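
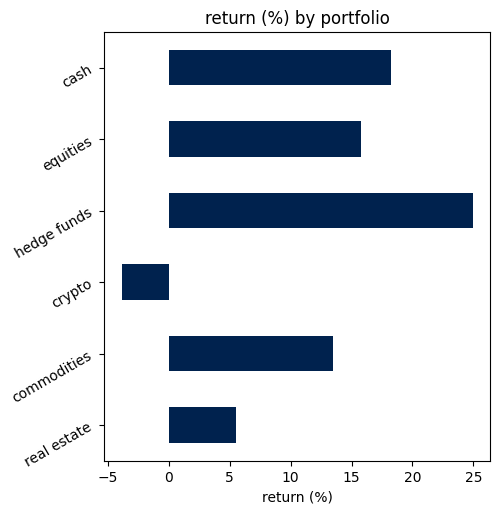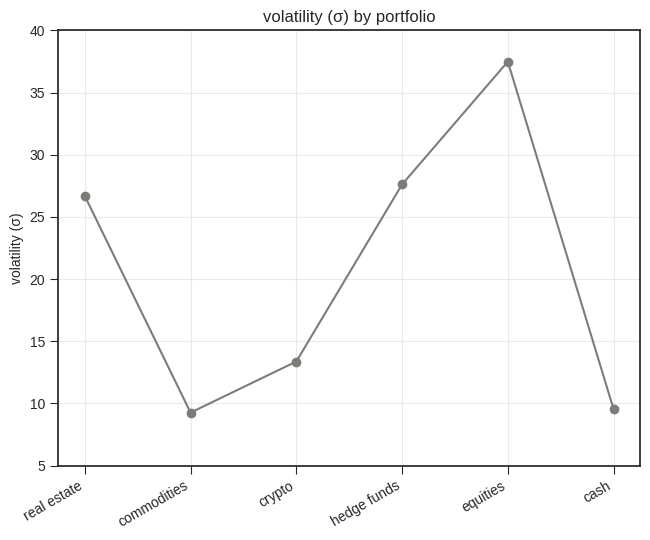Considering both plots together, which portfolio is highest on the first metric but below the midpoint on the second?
Chart 2 median volatility (σ) ≈ 20; below-median portfolios: commodities, crypto, cash. Among those, cash has the highest return (%) (≈ 20).

cash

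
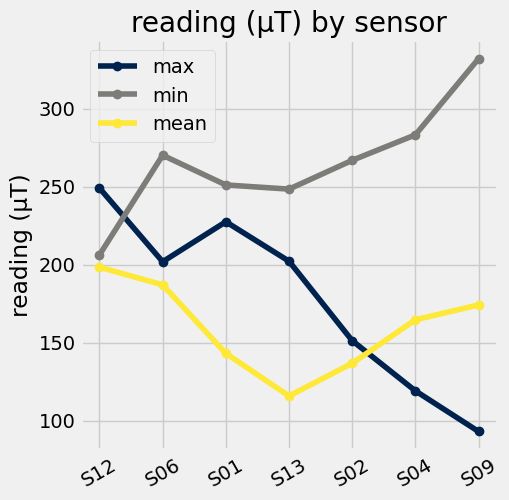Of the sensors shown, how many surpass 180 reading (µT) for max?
4

Above 180: S12, S06, S01, S13.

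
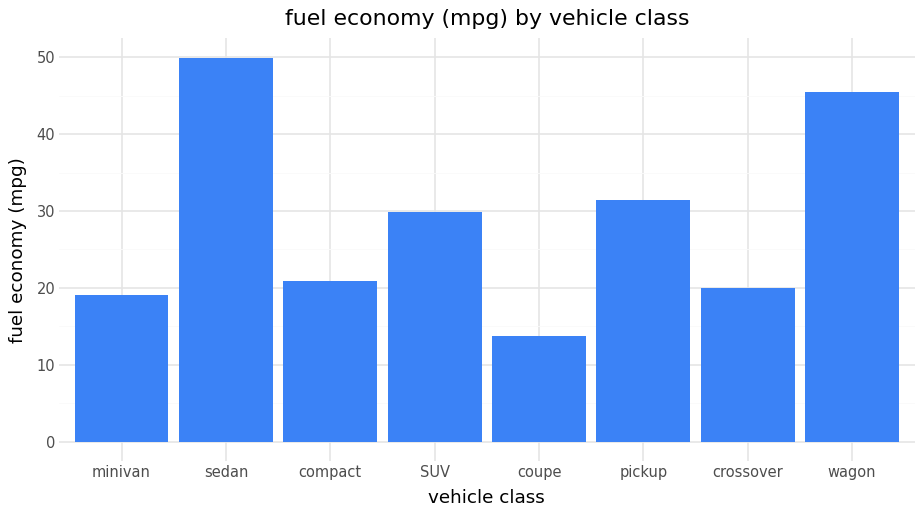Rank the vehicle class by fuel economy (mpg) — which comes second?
Top 3: sedan ≈ 50, wagon ≈ 45, pickup ≈ 30.

wagon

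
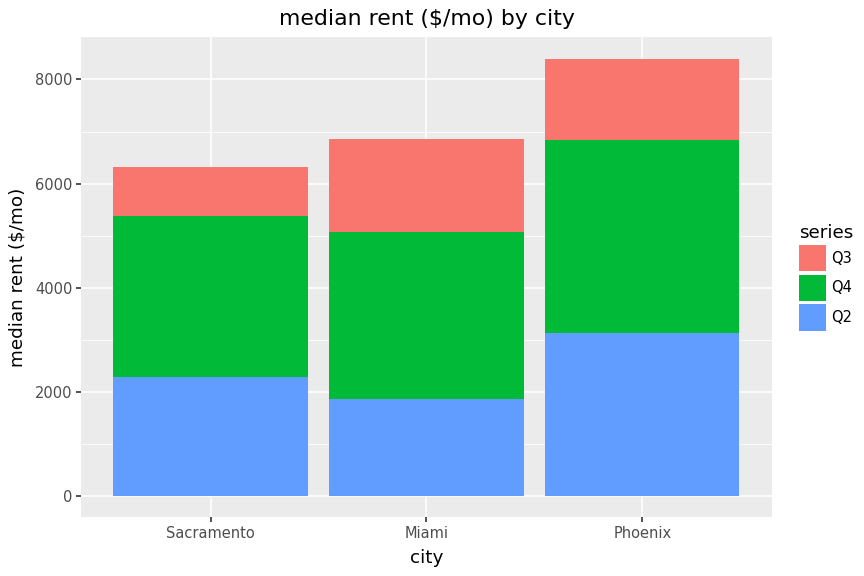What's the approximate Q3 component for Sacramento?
Q3 top ≈ 6000, bottom ≈ 5000; segment ≈ 1000.

≈ 1000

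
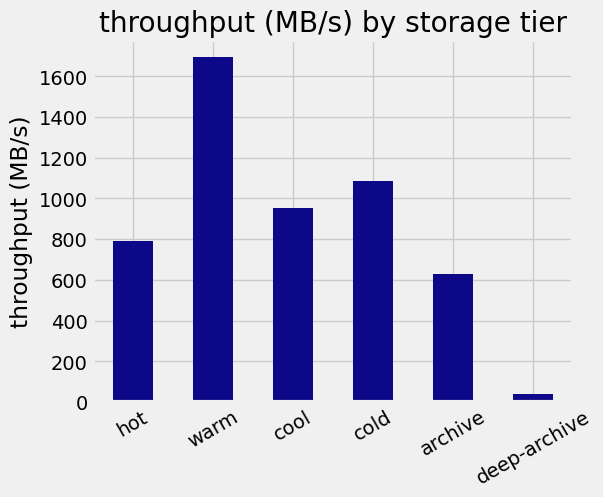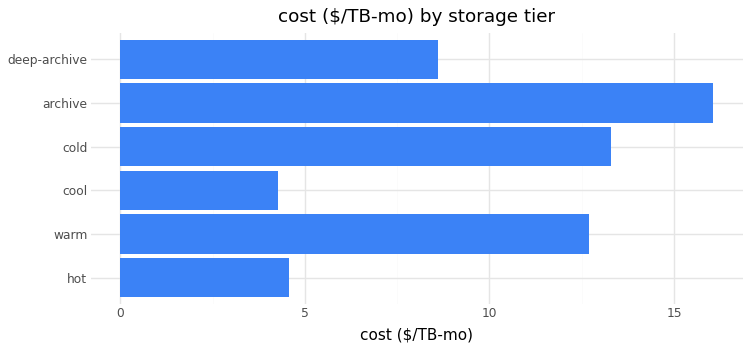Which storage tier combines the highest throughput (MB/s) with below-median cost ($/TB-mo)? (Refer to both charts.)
cool

Chart 2 median cost ($/TB-mo) ≈ 10; below-median storage tiers: hot, cool, deep-archive. Among those, cool has the highest throughput (MB/s) (≈ 1000).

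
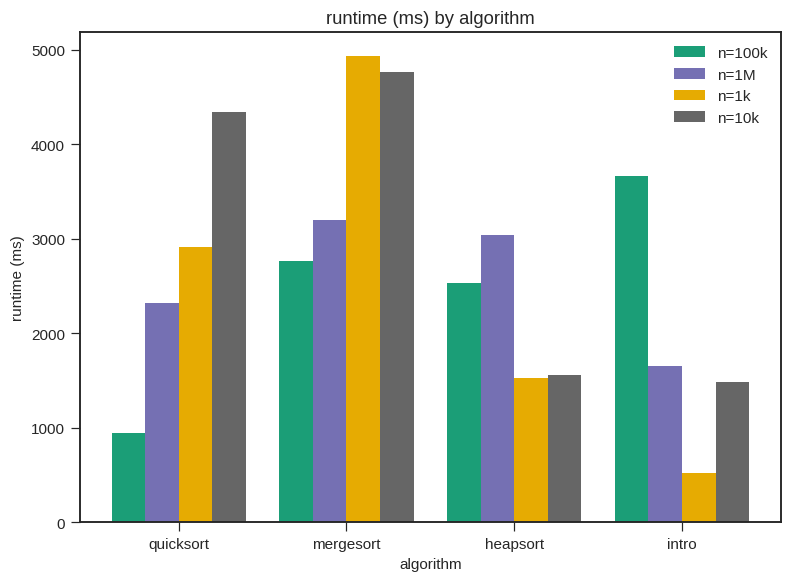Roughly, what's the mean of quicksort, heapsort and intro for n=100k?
(1000 + 2500 + 3500) / 3 ≈ 2333.

≈ 2333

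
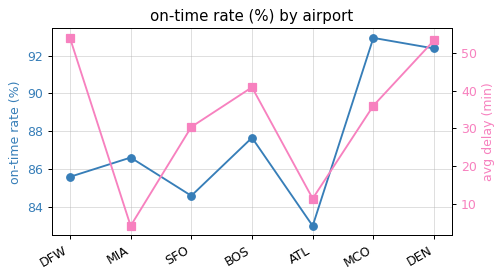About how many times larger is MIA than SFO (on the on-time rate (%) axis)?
≈ 1.02×

MIA ≈ 87, SFO ≈ 85; 87/85 ≈ 1.02.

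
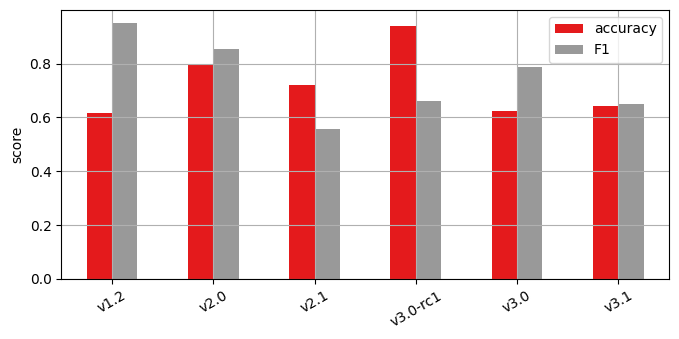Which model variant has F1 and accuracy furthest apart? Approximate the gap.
v1.2, ≈ 0.4

v1.2: F1 ≈ 1.0, accuracy ≈ 0.6 → gap ≈ 0.4. Next-largest (v3.0-rc1) is only ≈ 0.2.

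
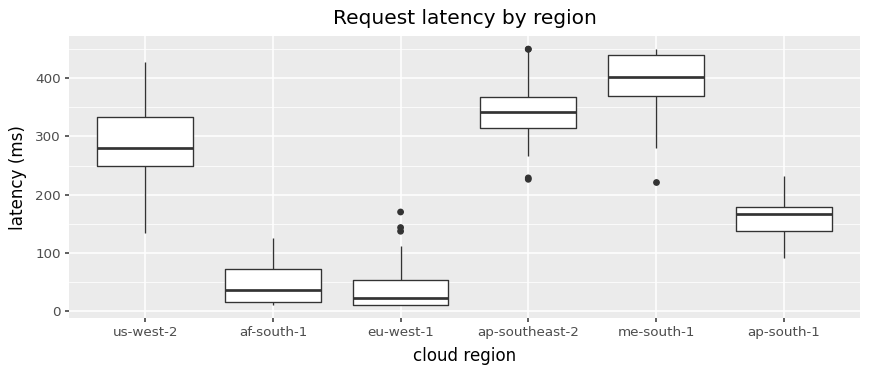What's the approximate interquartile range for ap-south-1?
≈ 50

Q3 ≈ 200, Q1 ≈ 150; IQR ≈ 50.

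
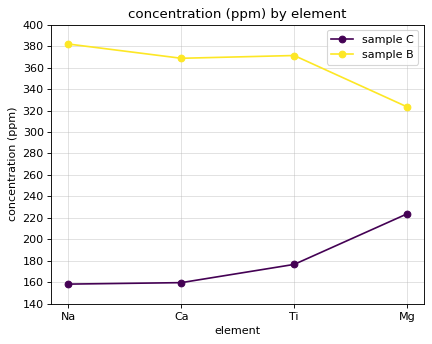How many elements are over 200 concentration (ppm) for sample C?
1

Above 200: Mg.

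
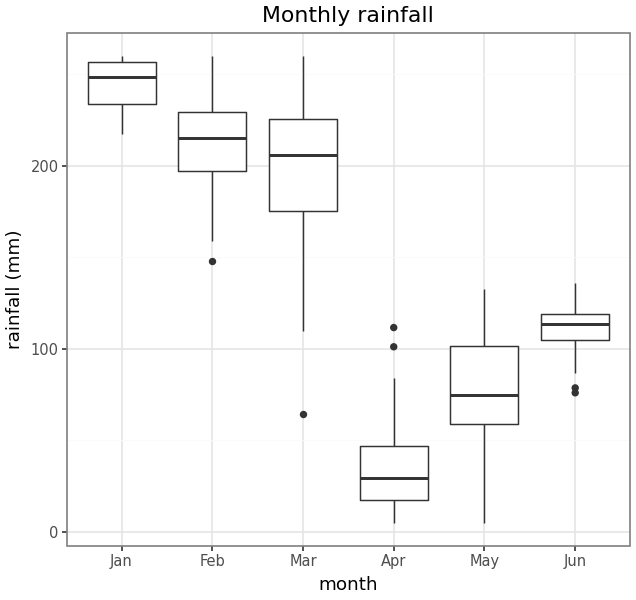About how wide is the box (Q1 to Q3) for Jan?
Q3 ≈ 260, Q1 ≈ 240; IQR ≈ 20.

≈ 20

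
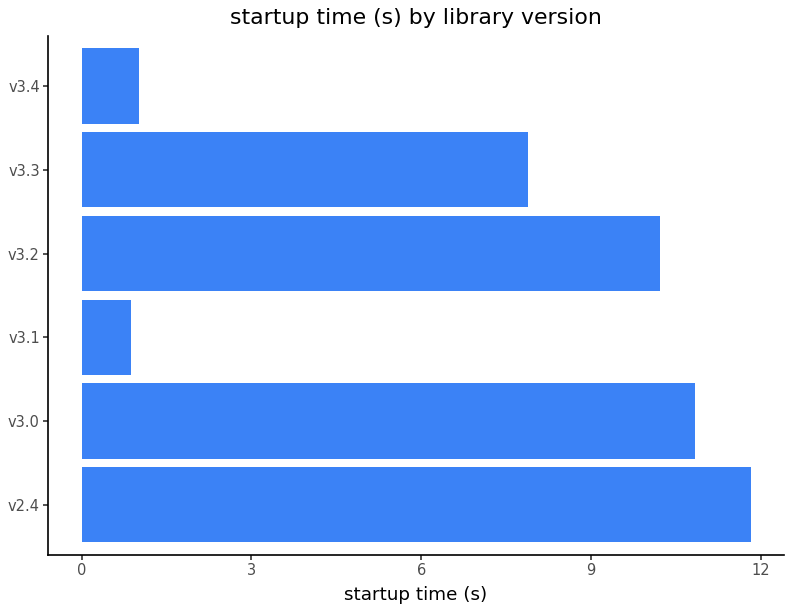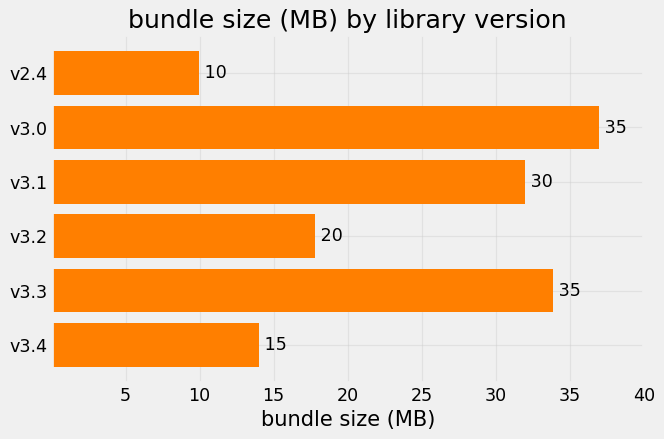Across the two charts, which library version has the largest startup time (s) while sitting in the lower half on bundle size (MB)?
v2.4

Chart 2 median bundle size (MB) ≈ 25; below-median library versions: v2.4, v3.2, v3.4. Among those, v2.4 has the highest startup time (s) (≈ 12).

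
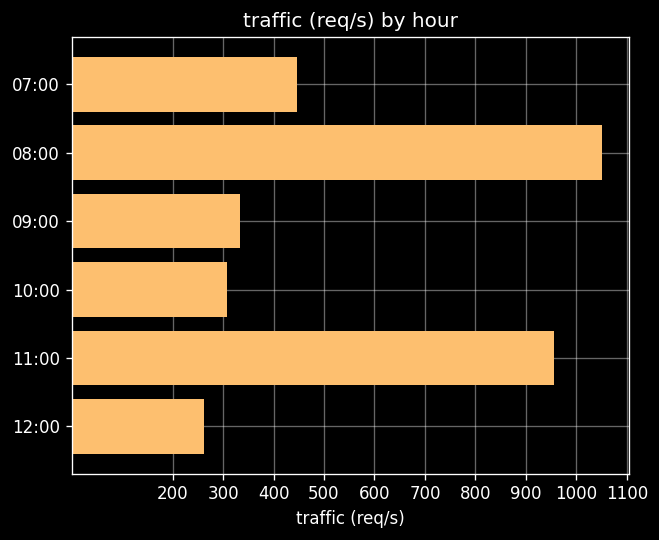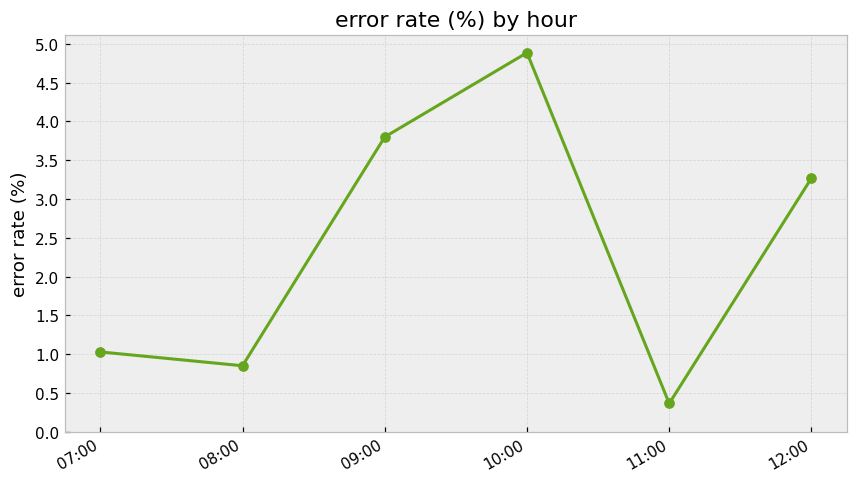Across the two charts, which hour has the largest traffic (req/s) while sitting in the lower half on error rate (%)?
Chart 2 median error rate (%) ≈ 2; below-median hours: 07:00, 08:00, 11:00. Among those, 08:00 has the highest traffic (req/s) (≈ 1100).

08:00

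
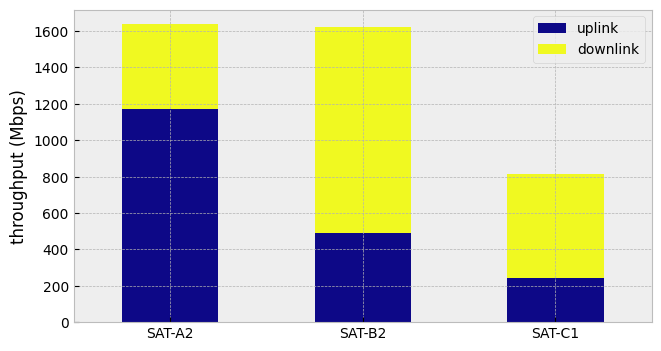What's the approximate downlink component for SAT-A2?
≈ 400

downlink top ≈ 1600, bottom ≈ 1200; segment ≈ 400.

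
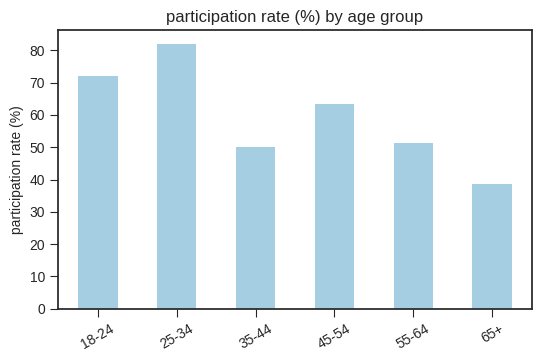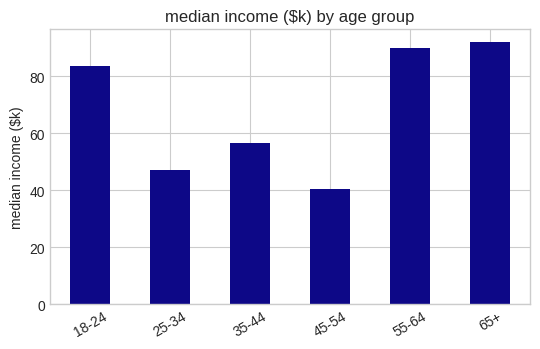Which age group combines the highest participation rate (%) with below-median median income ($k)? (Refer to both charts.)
Chart 2 median median income ($k) ≈ 70; below-median age groups: 25-34, 35-44, 45-54. Among those, 25-34 has the highest participation rate (%) (≈ 80).

25-34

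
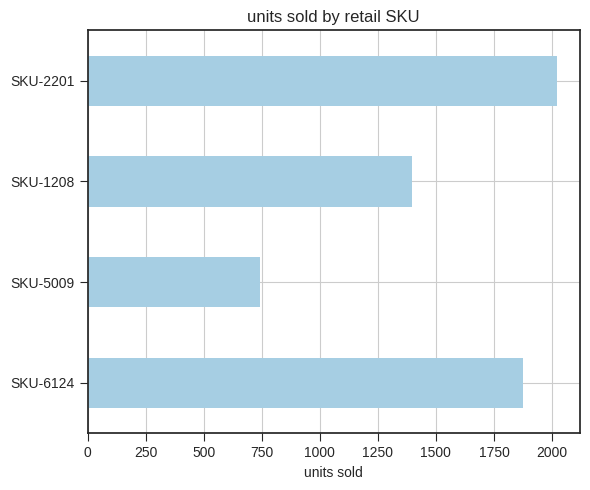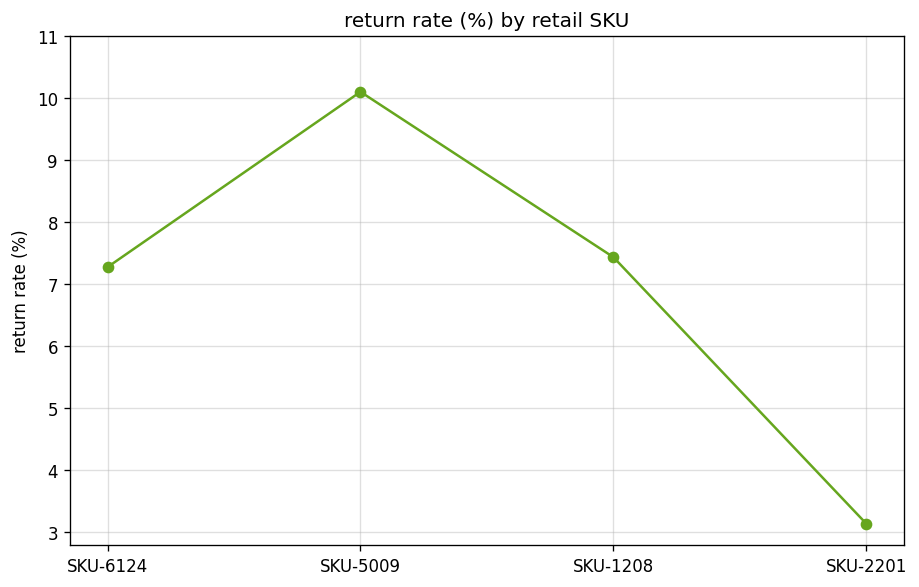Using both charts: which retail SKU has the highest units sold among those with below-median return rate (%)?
Chart 2 median return rate (%) ≈ 7; below-median retail SKUs: SKU-6124, SKU-2201. Among those, SKU-2201 has the highest units sold (≈ 2000).

SKU-2201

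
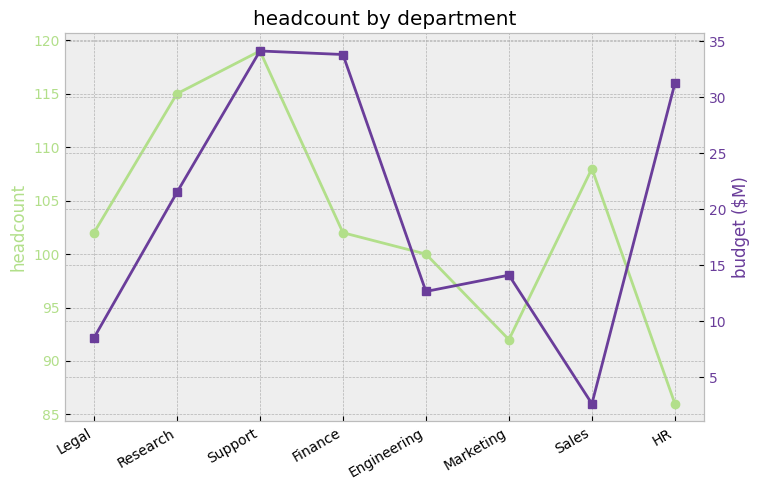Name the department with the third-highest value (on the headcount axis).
Top 4 (on the headcount axis): Support ≈ 120, Research ≈ 115, Sales ≈ 110, Finance ≈ 100.

Sales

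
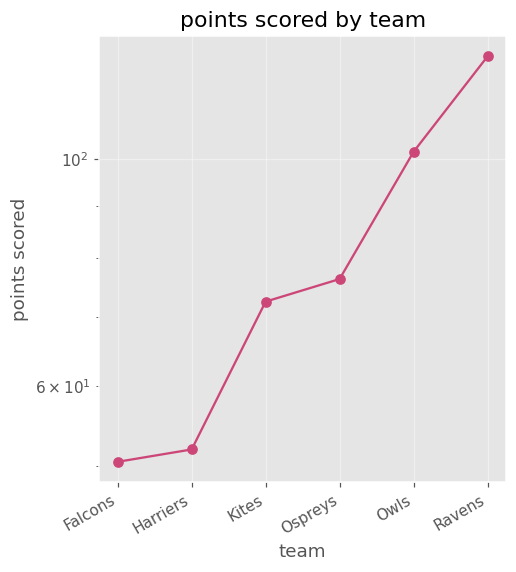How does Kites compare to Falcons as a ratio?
Kites ≈ 70, Falcons ≈ 50; 70/50 ≈ 1.4.

≈ 1.4×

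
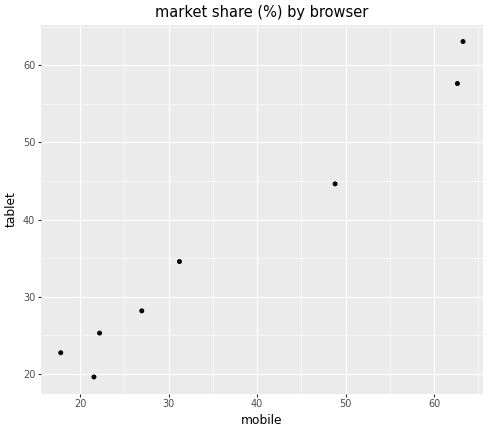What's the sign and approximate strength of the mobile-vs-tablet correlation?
Points are positively correlated; strong (|r| ≈ 1.0).

positive, strong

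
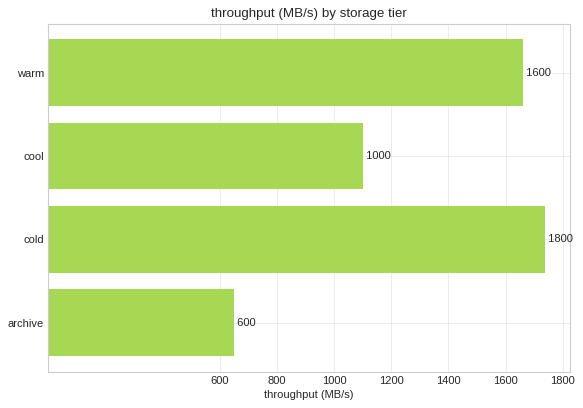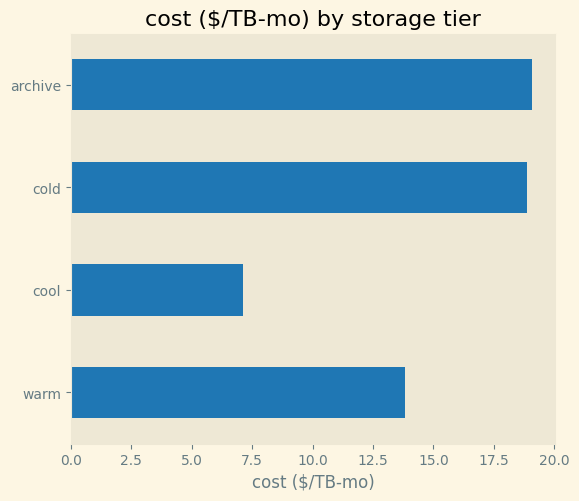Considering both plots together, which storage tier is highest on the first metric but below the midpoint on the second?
warm

Chart 2 median cost ($/TB-mo) ≈ 16; below-median storage tiers: warm, cool. Among those, warm has the highest throughput (MB/s) (≈ 1600).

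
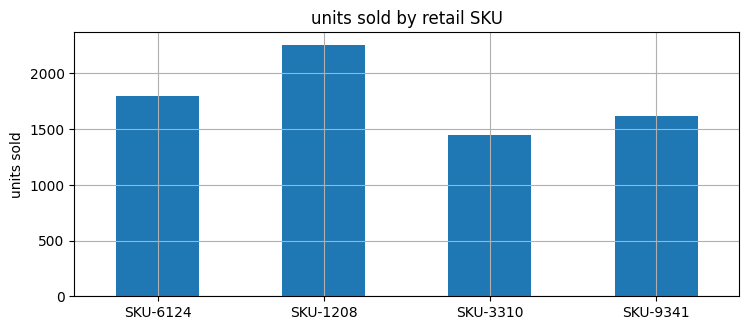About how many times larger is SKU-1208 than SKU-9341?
SKU-1208 ≈ 2200, SKU-9341 ≈ 1600; 2200/1600 ≈ 1.38.

≈ 1.38×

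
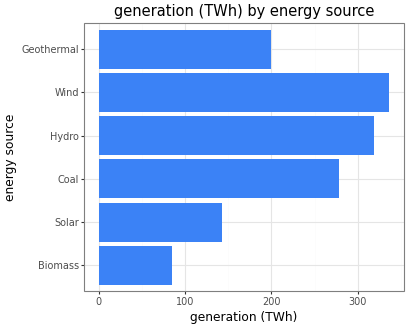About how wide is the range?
≈ 250

Max Wind ≈ 350, min Biomass ≈ 100; range ≈ 250.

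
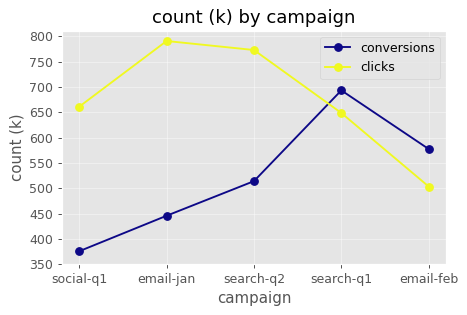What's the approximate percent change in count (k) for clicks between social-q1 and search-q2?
social-q1 ≈ 650, search-q2 ≈ 750; (750 − 650) / 650 ≈ +15.4%.

≈ +15.4%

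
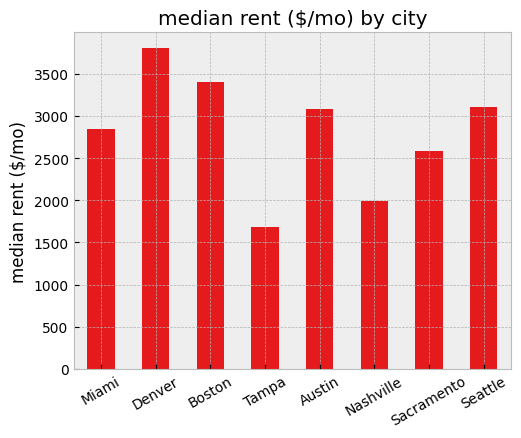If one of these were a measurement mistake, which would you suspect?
Tampa ≈ 1500; the rest sit between ≈ 2000 and ≈ 4000.

Tampa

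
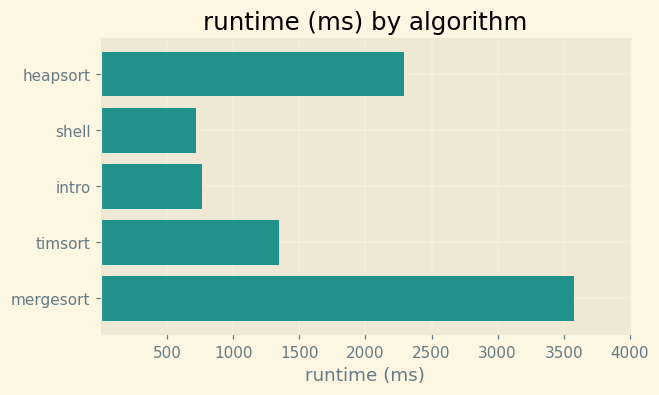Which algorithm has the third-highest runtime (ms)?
timsort

Top 4: mergesort ≈ 3500, heapsort ≈ 2500, timsort ≈ 1500, intro ≈ 1000.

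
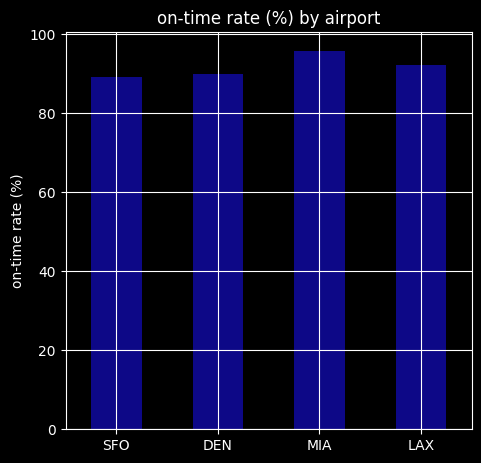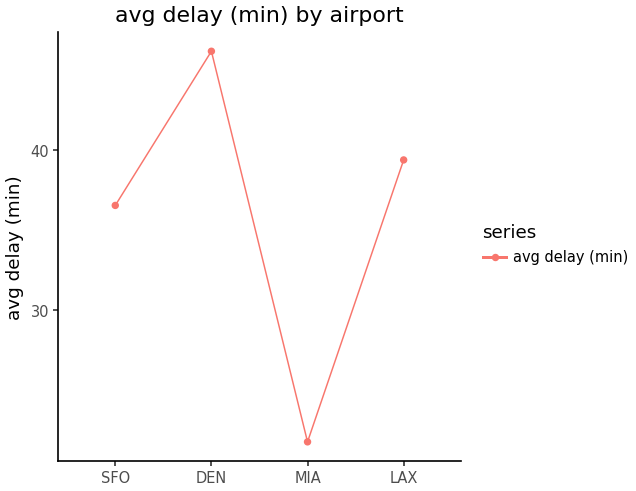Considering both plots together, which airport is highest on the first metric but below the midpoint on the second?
Chart 2 median avg delay (min) ≈ 40; below-median airports: SFO, MIA. Among those, MIA has the highest on-time rate (%) (≈ 100).

MIA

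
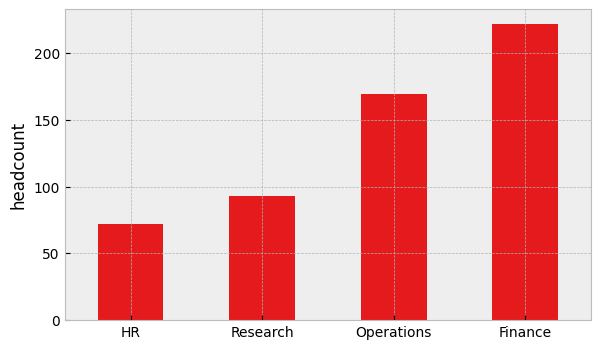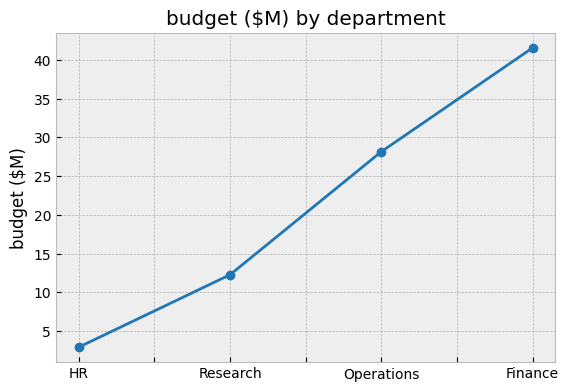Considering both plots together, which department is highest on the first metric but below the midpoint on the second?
Chart 2 median budget ($M) ≈ 20; below-median departments: HR, Research. Among those, Research has the highest headcount (≈ 100).

Research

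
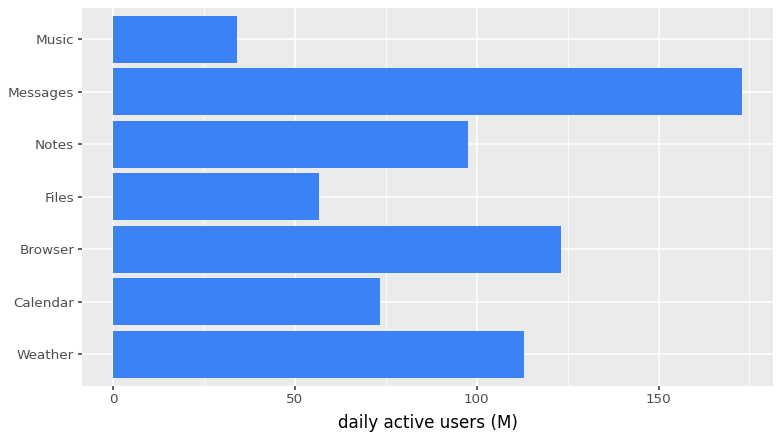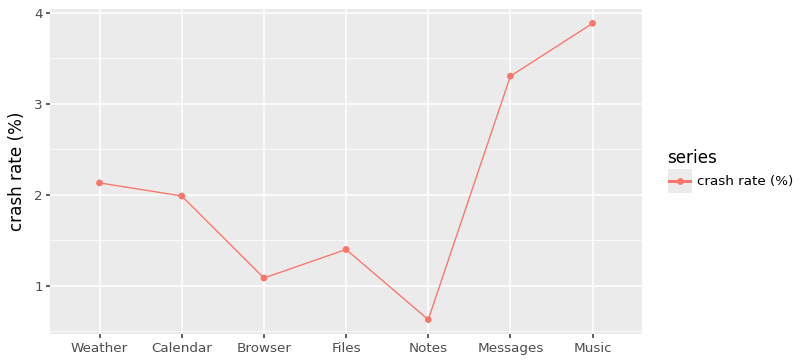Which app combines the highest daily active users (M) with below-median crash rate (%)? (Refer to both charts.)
Chart 2 median crash rate (%) ≈ 2; below-median apps: Browser, Files, Notes. Among those, Browser has the highest daily active users (M) (≈ 120).

Browser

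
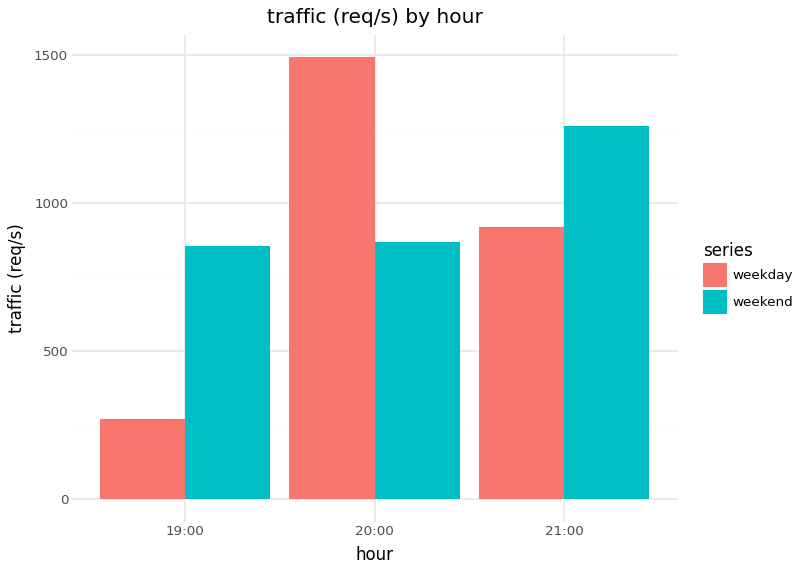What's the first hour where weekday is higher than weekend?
19:00: weekday ≈ 200 vs weekend ≈ 800 (not yet); 20:00: weekday ≈ 1400 vs weekend ≈ 800 (first crossover).

20:00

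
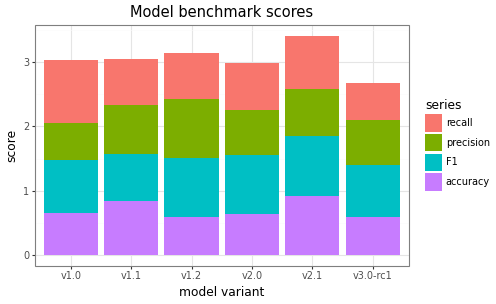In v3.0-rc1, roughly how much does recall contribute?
recall top ≈ 2.5, bottom ≈ 2.0; segment ≈ 0.5.

≈ 0.5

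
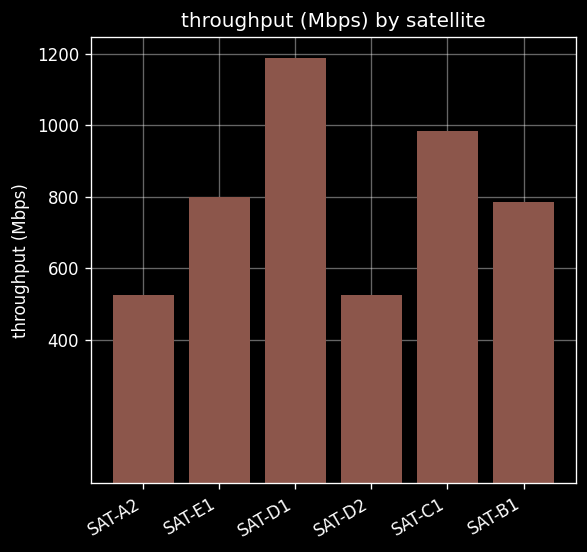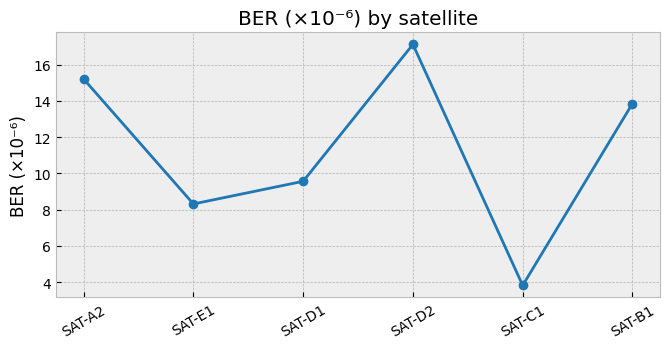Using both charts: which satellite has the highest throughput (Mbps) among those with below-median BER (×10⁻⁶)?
Chart 2 median BER (×10⁻⁶) ≈ 12; below-median satellites: SAT-E1, SAT-D1, SAT-C1. Among those, SAT-D1 has the highest throughput (Mbps) (≈ 1200).

SAT-D1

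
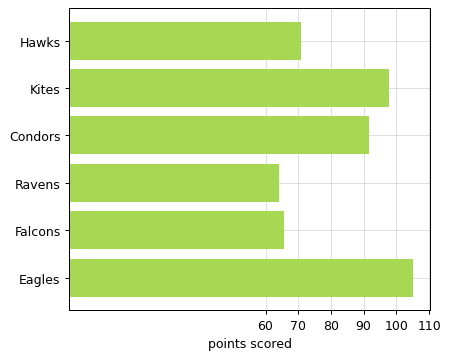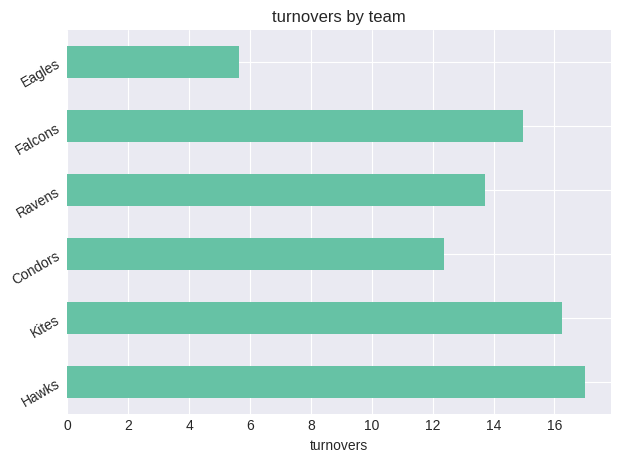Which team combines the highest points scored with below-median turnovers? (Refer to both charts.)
Chart 2 median turnovers ≈ 14; below-median teams: Condors, Ravens, Eagles. Among those, Eagles has the highest points scored (≈ 100).

Eagles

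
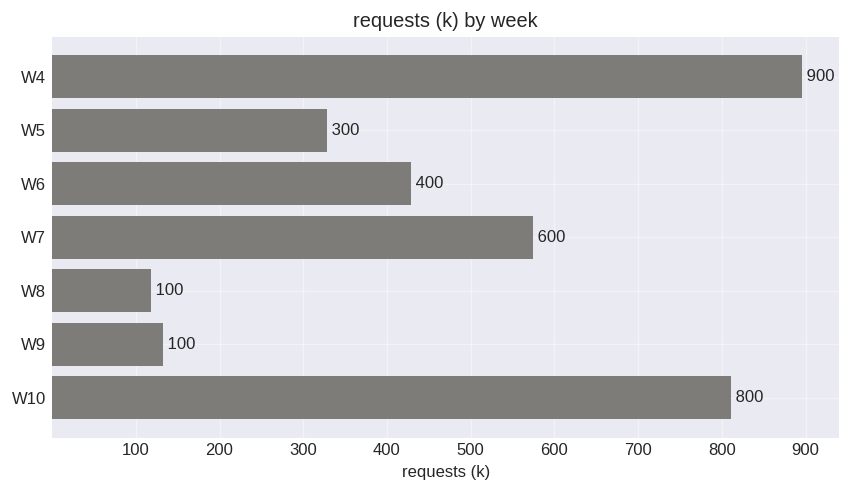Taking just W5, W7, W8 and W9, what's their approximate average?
(300 + 600 + 100 + 100) / 4 ≈ 275.

≈ 275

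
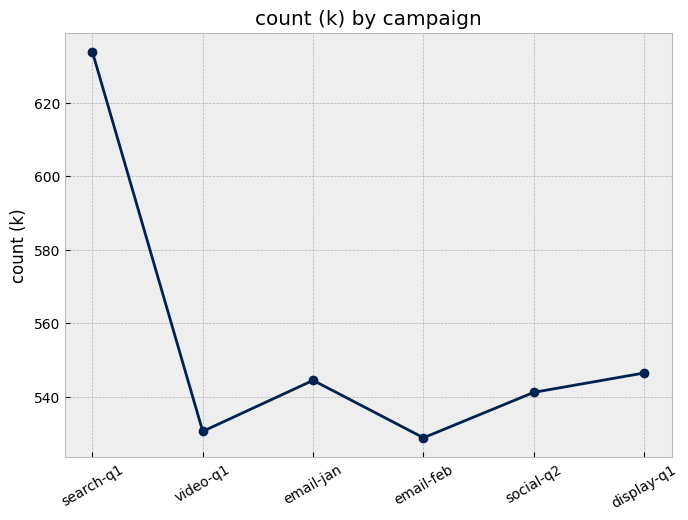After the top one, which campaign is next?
display-q1

Top 3: search-q1 ≈ 630, display-q1 ≈ 550, email-jan ≈ 540.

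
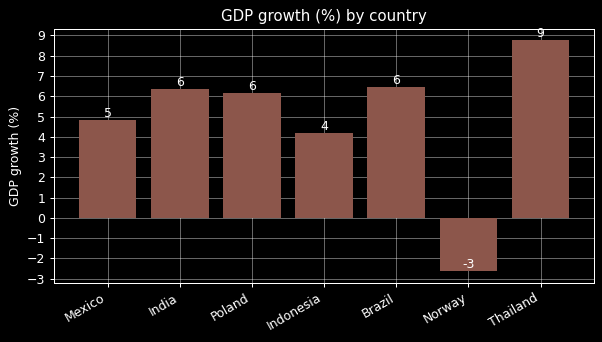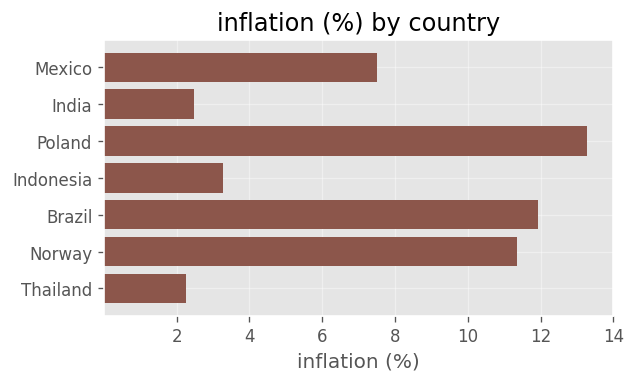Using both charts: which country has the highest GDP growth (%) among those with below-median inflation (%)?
Chart 2 median inflation (%) ≈ 8; below-median countries: India, Indonesia, Thailand. Among those, Thailand has the highest GDP growth (%) (≈ 9).

Thailand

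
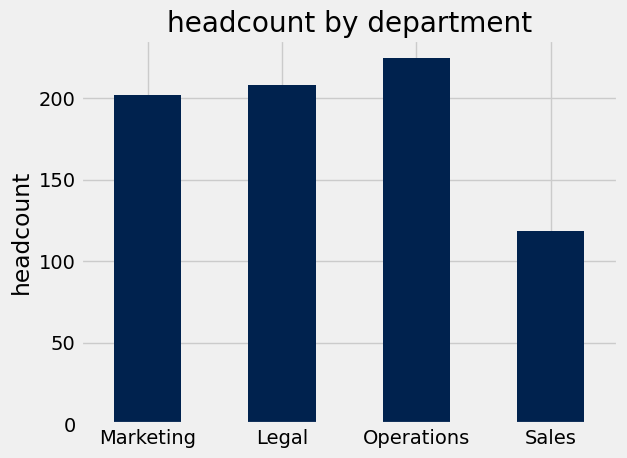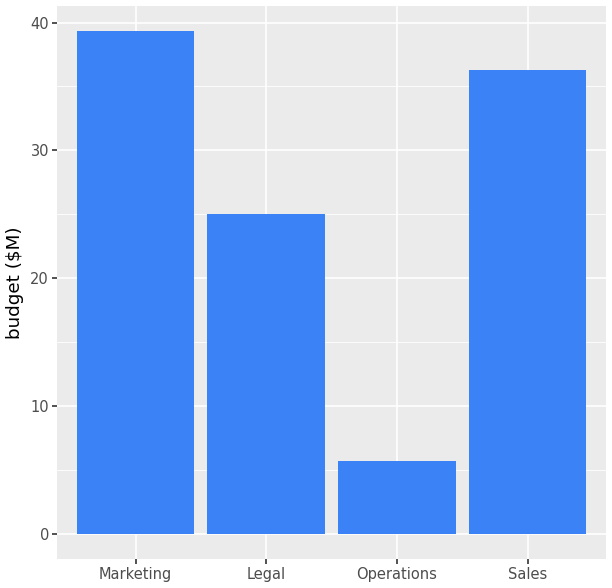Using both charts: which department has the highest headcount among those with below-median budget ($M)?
Operations

Chart 2 median budget ($M) ≈ 30; below-median departments: Legal, Operations. Among those, Operations has the highest headcount (≈ 225).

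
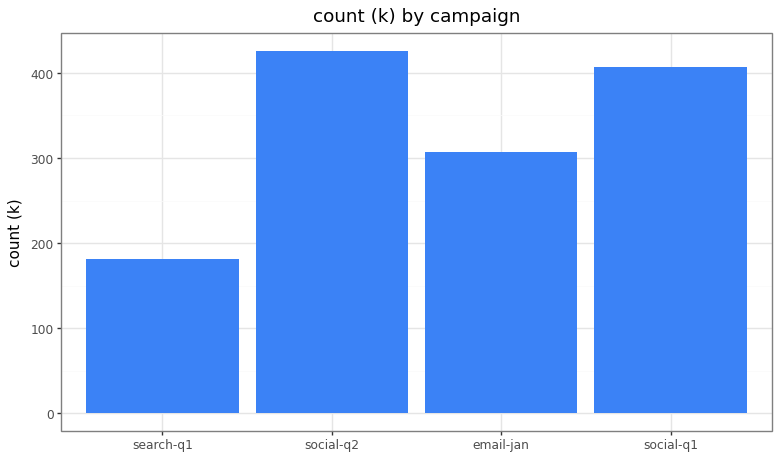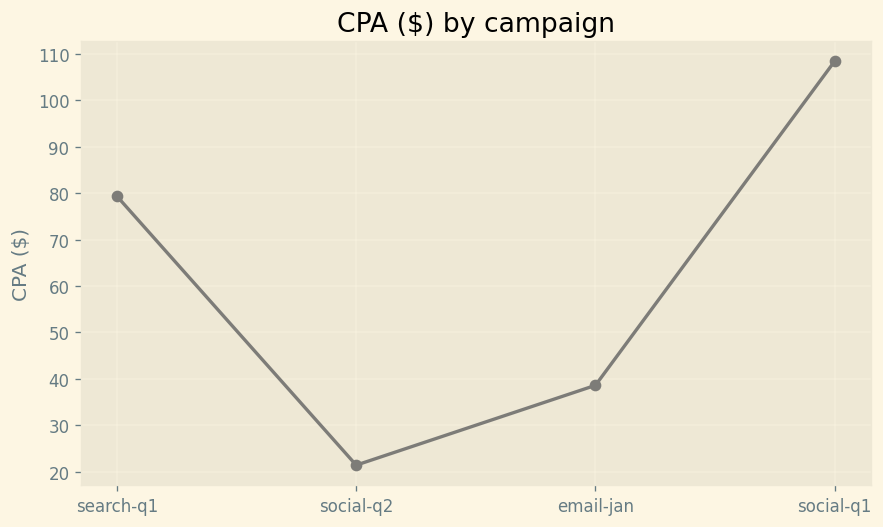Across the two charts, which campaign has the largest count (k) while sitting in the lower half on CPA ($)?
social-q2

Chart 2 median CPA ($) ≈ 60; below-median campaigns: social-q2, email-jan. Among those, social-q2 has the highest count (k) (≈ 450).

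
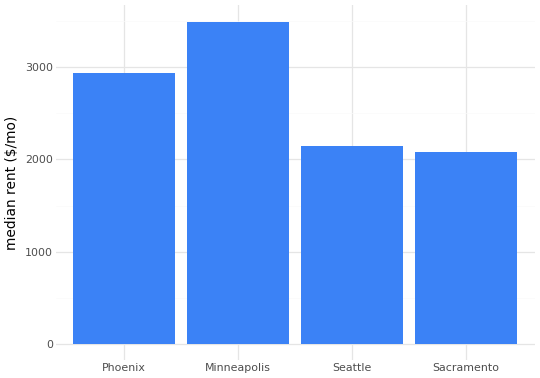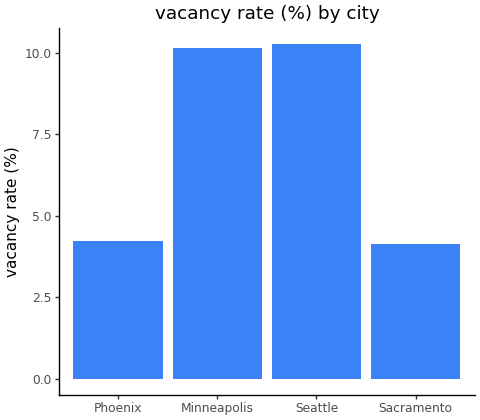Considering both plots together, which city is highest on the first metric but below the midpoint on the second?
Chart 2 median vacancy rate (%) ≈ 7; below-median cities: Phoenix, Sacramento. Among those, Phoenix has the highest median rent ($/mo) (≈ 3000).

Phoenix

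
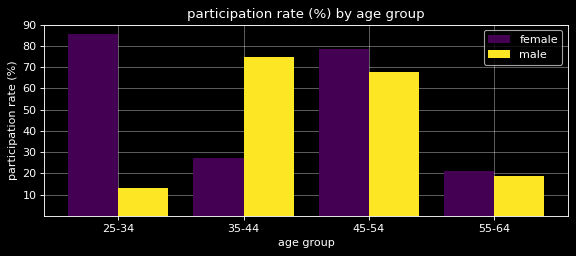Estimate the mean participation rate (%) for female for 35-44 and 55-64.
≈ 25

(30 + 20) / 2 ≈ 25.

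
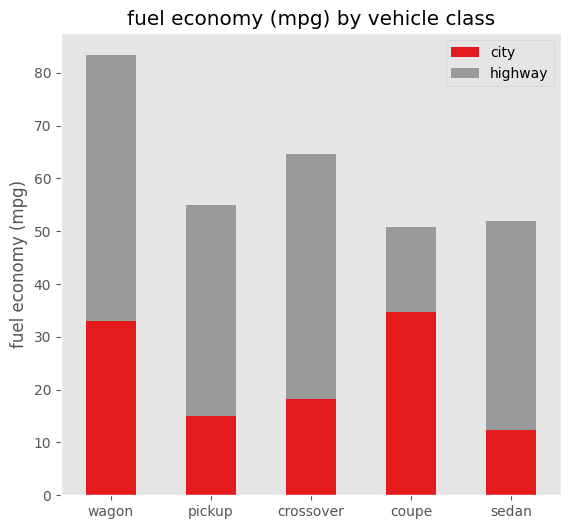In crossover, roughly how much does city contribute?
≈ 20

city top ≈ 20, bottom ≈ 0; segment ≈ 20.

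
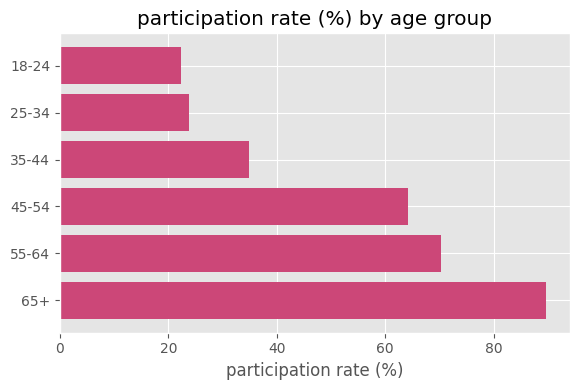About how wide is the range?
≈ 70

Max 65+ ≈ 90, min 18-24 ≈ 20; range ≈ 70.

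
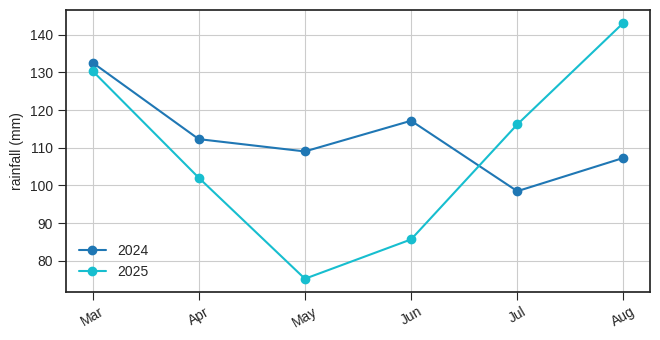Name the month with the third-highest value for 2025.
Top 4 for 2025: Aug ≈ 140, Mar ≈ 130, Jul ≈ 120, Apr ≈ 100.

Jul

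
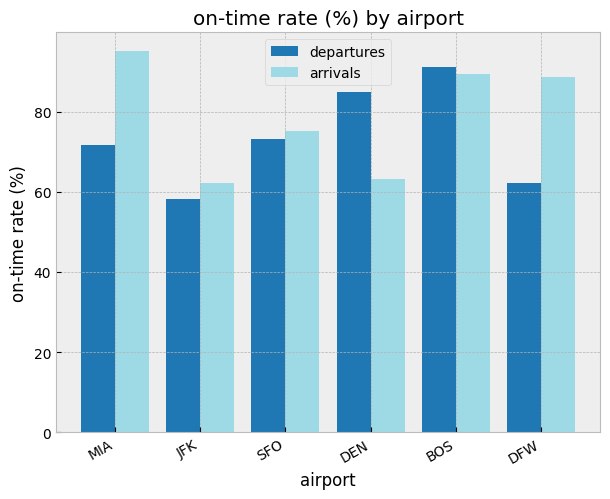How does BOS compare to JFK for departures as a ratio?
≈ 1.5×

BOS ≈ 90, JFK ≈ 60; 90/60 ≈ 1.5.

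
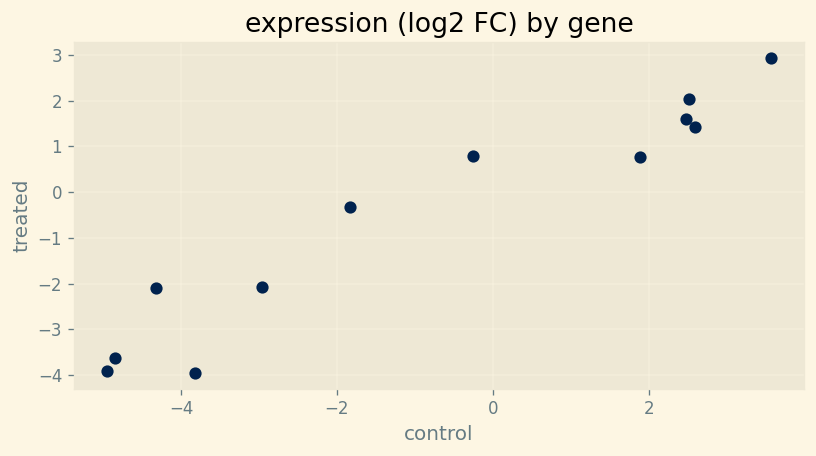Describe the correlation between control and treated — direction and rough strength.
Points are positively correlated; strong (|r| ≈ 1.0).

positive, strong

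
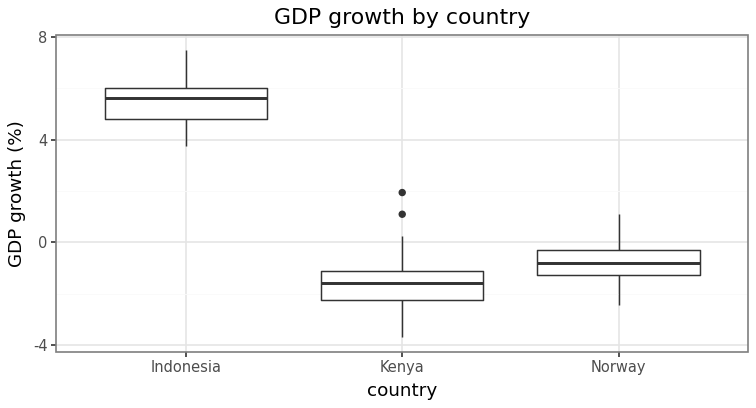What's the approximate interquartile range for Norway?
Q3 ≈ 0, Q1 ≈ -1; IQR ≈ 1.

≈ 1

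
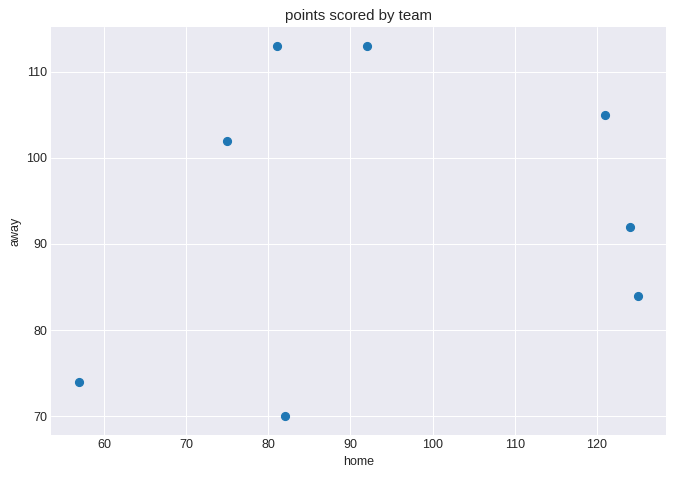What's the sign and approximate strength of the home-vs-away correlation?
Points are roughly uncorrelated; weak (|r| ≈ 0.2).

no clear correlation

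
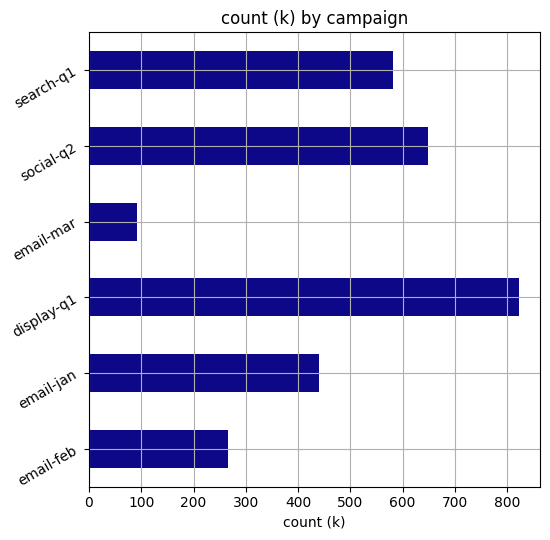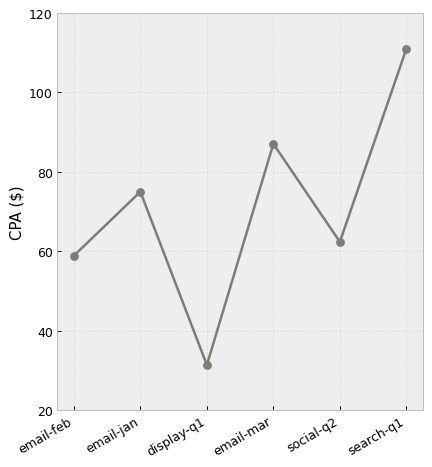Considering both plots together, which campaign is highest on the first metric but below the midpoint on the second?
display-q1

Chart 2 median CPA ($) ≈ 60; below-median campaigns: email-feb, display-q1, social-q2. Among those, display-q1 has the highest count (k) (≈ 800).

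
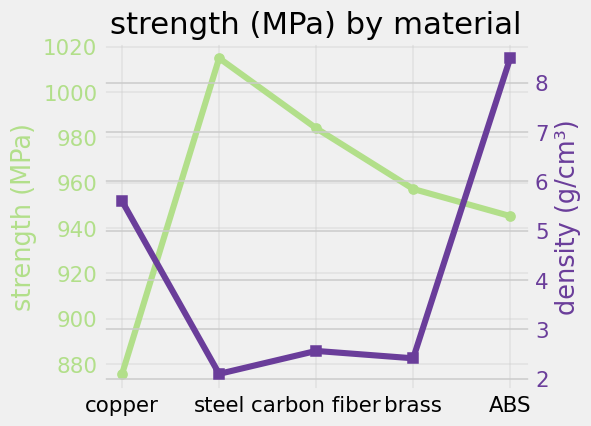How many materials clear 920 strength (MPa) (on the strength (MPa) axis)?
4

Above 920: steel, carbon fiber, brass, ABS.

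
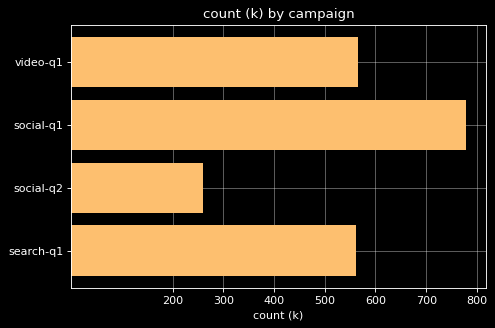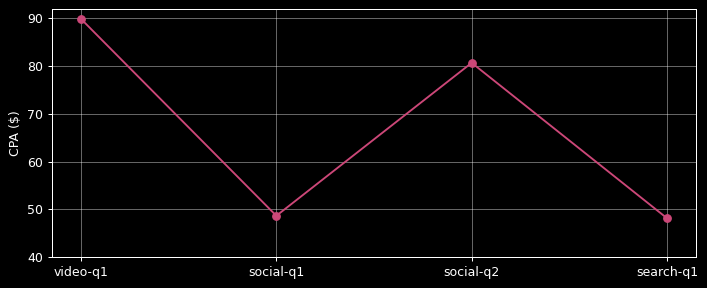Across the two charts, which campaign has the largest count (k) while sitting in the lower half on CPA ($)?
Chart 2 median CPA ($) ≈ 60; below-median campaigns: social-q1, search-q1. Among those, social-q1 has the highest count (k) (≈ 800).

social-q1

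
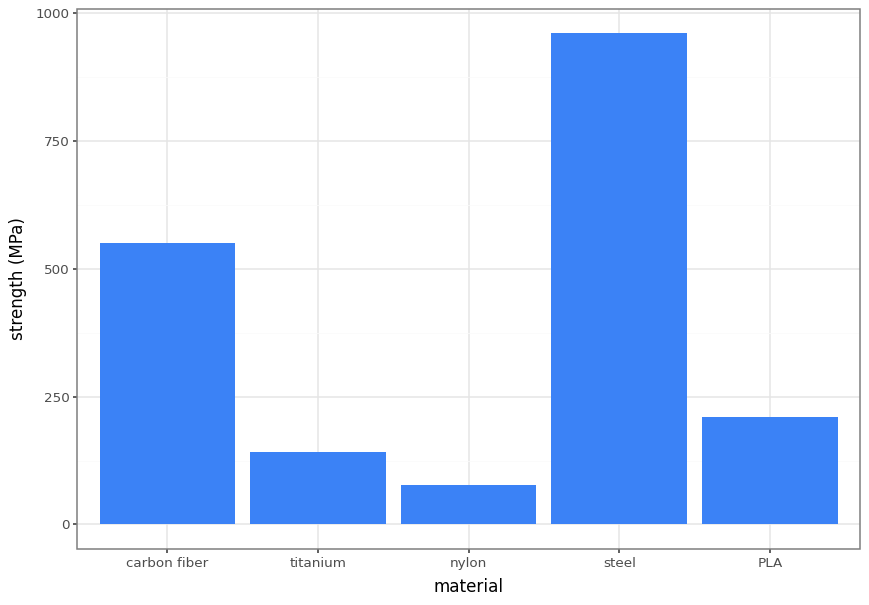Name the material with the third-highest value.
Top 4: steel ≈ 1000, carbon fiber ≈ 600, PLA ≈ 200, titanium ≈ 100.

PLA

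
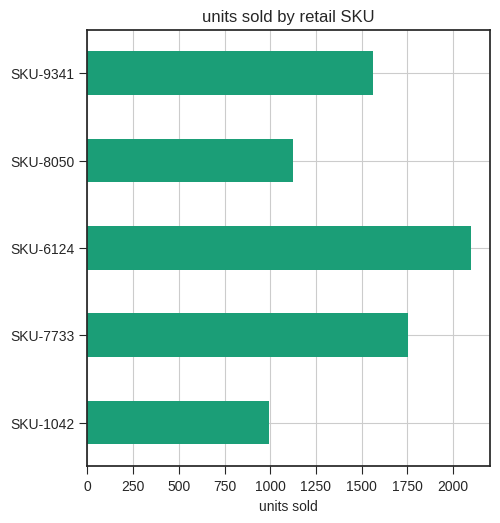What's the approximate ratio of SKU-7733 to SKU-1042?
≈ 1.8×

SKU-7733 ≈ 1800, SKU-1042 ≈ 1000; 1800/1000 ≈ 1.8.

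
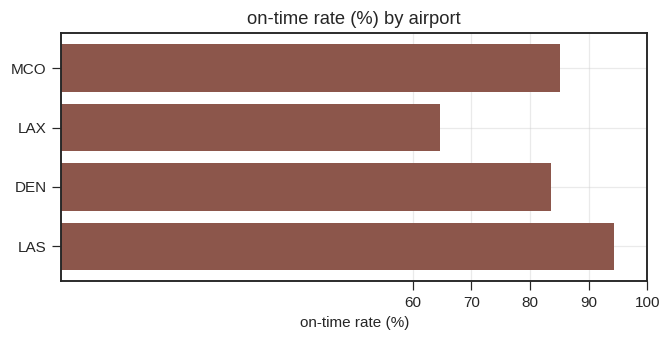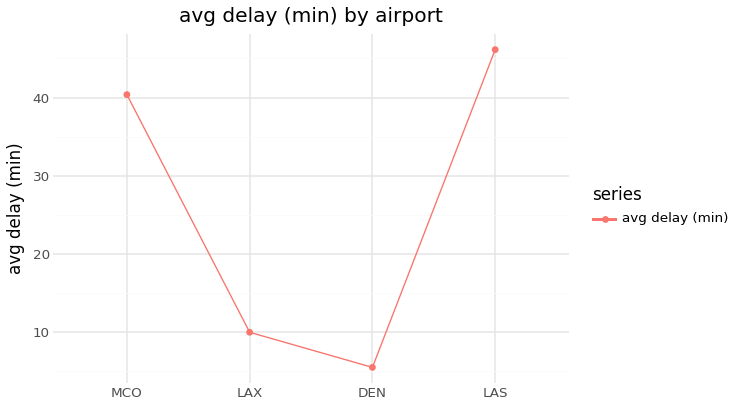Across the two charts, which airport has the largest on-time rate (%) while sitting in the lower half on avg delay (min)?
Chart 2 median avg delay (min) ≈ 25; below-median airports: LAX, DEN. Among those, DEN has the highest on-time rate (%) (≈ 80).

DEN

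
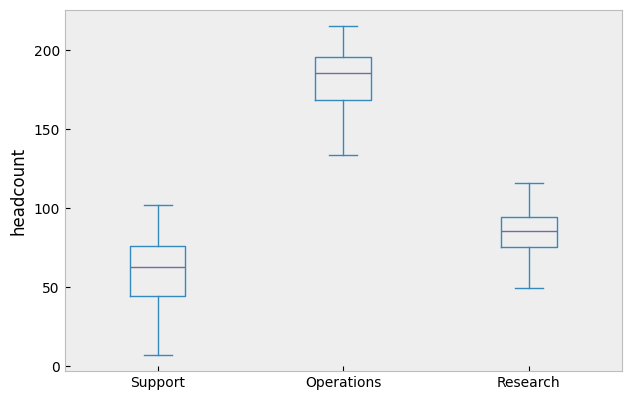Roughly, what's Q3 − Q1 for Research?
≈ 20

Q3 ≈ 100, Q1 ≈ 80; IQR ≈ 20.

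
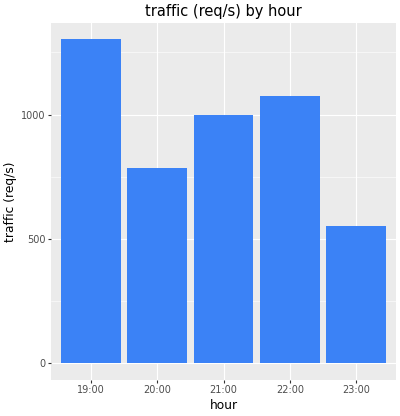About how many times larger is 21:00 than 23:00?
≈ 1.67×

21:00 ≈ 1000, 23:00 ≈ 600; 1000/600 ≈ 1.67.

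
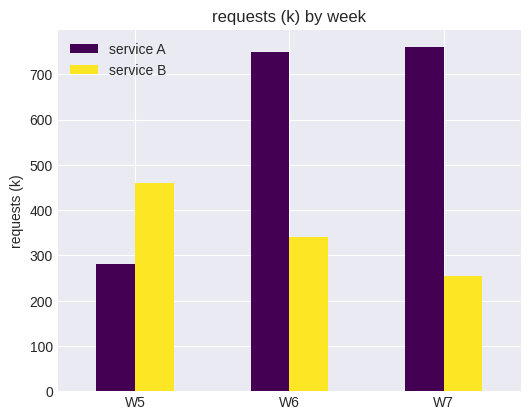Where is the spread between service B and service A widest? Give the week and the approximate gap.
W7: service B ≈ 300, service A ≈ 800 → gap ≈ 500. Next-largest (W6) is only ≈ 400.

W7, ≈ 500 k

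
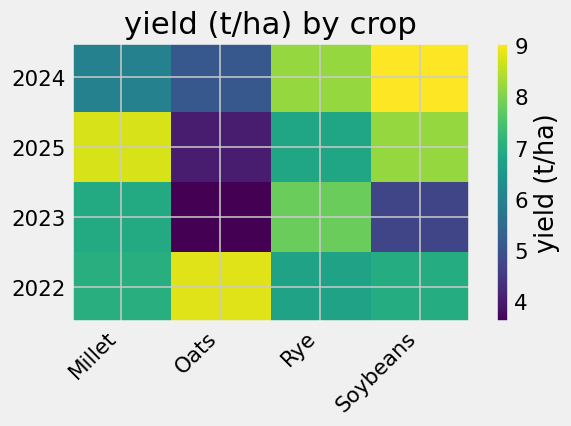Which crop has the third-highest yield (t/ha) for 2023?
Soybeans

Top 4 for 2023: Rye ≈ 8.0, Millet ≈ 7.0, Soybeans ≈ 4.5, Oats ≈ 3.5.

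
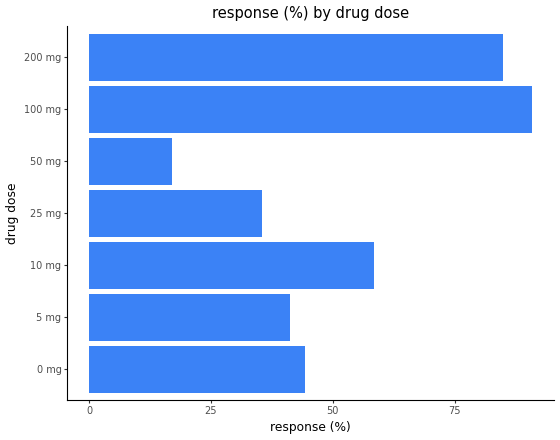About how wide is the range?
Max 100 mg ≈ 90, min 50 mg ≈ 20; range ≈ 70.

≈ 70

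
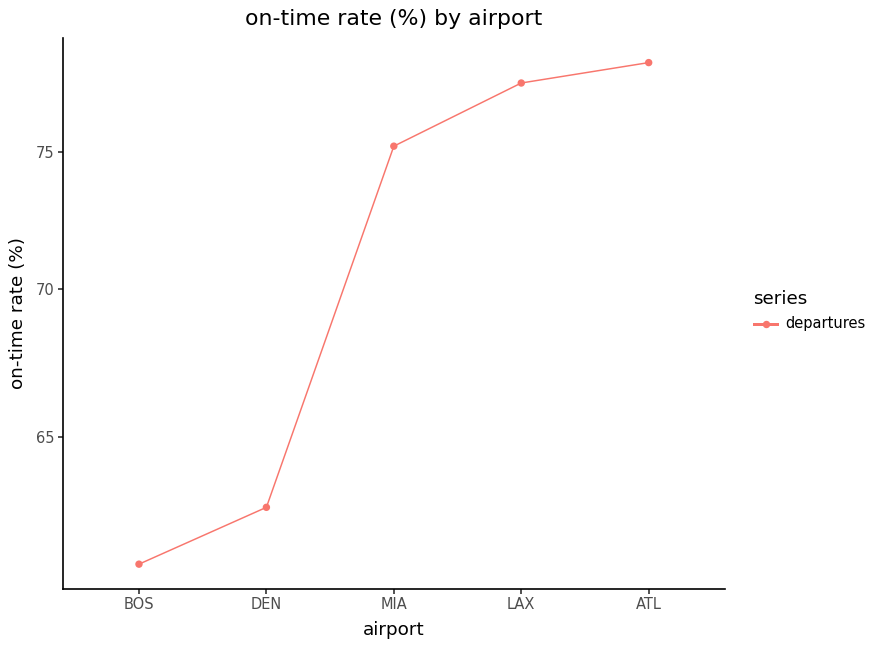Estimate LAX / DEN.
LAX ≈ 78, DEN ≈ 62; 78/62 ≈ 1.26.

≈ 1.26×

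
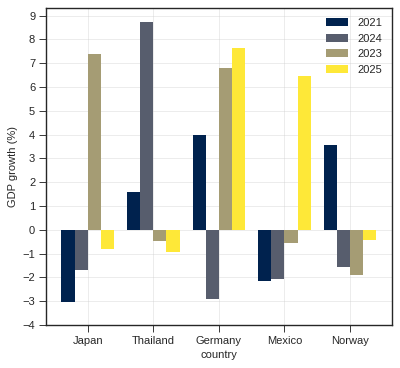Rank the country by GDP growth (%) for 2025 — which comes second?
Mexico

Top 3 for 2025: Germany ≈ 8, Mexico ≈ 6, Norway ≈ 0.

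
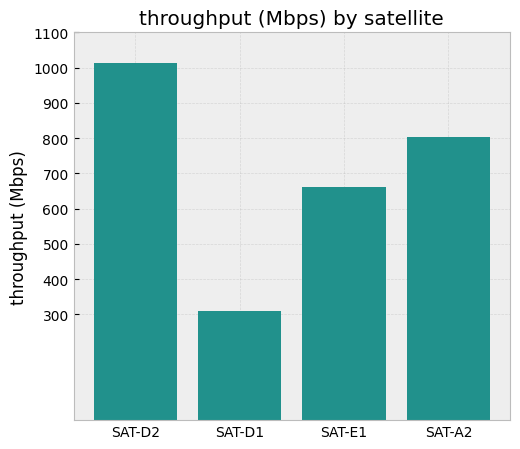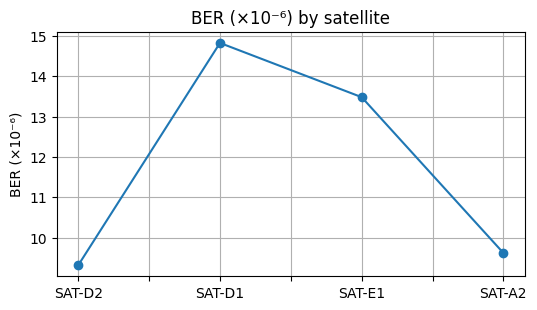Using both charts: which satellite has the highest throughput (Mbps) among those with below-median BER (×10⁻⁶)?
Chart 2 median BER (×10⁻⁶) ≈ 12; below-median satellites: SAT-D2, SAT-A2. Among those, SAT-D2 has the highest throughput (Mbps) (≈ 1000).

SAT-D2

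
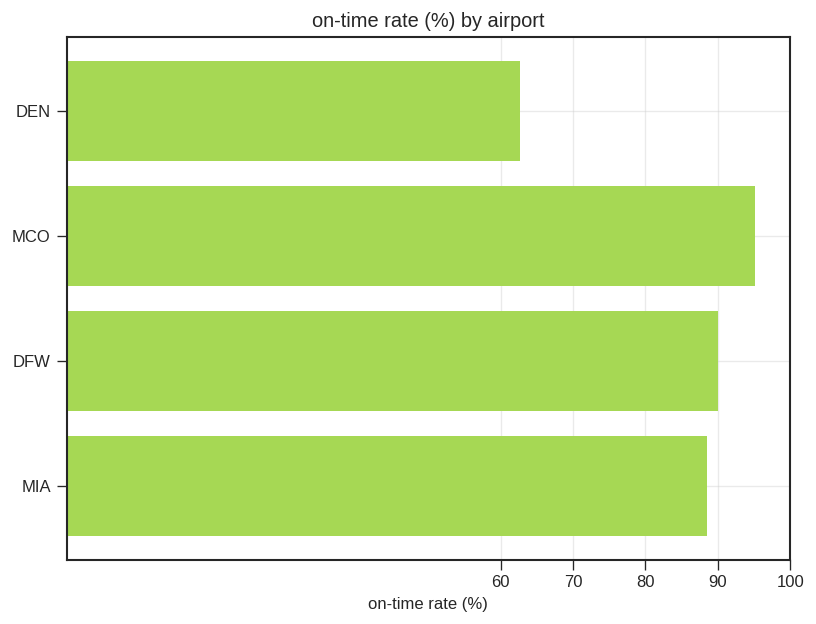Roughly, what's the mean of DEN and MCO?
≈ 80

(60 + 100) / 2 ≈ 80.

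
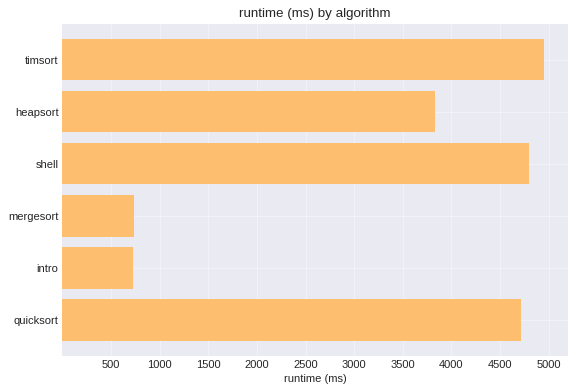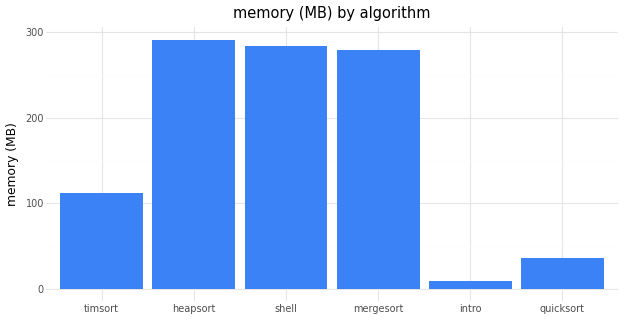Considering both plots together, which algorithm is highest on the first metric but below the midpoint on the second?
Chart 2 median memory (MB) ≈ 200; below-median algorithms: timsort, intro, quicksort. Among those, timsort has the highest runtime (ms) (≈ 5000).

timsort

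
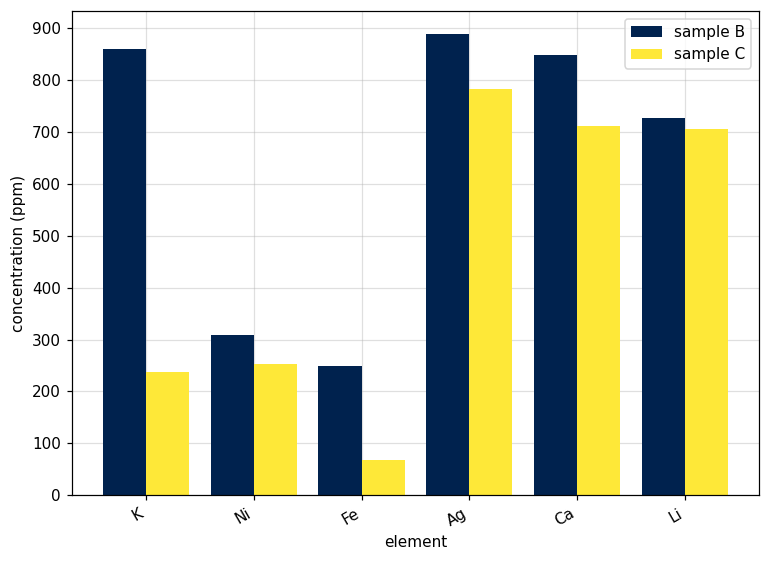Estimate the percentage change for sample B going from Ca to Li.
≈ -12.5%

Ca ≈ 800, Li ≈ 700; (700 − 800) / 800 ≈ -12.5%.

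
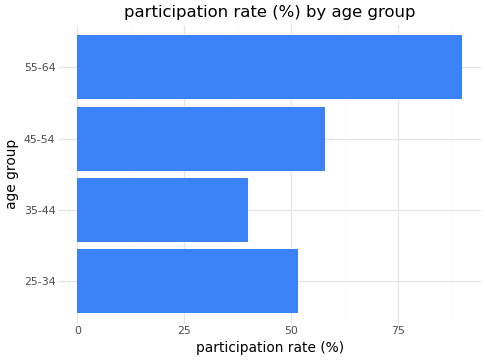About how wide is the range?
≈ 50

Max 55-64 ≈ 90, min 35-44 ≈ 40; range ≈ 50.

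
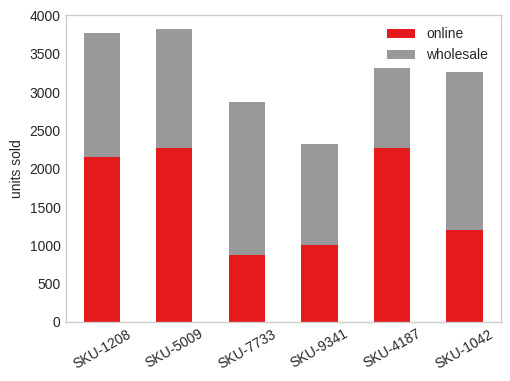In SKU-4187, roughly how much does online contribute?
online top ≈ 2500, bottom ≈ 0; segment ≈ 2500.

≈ 2500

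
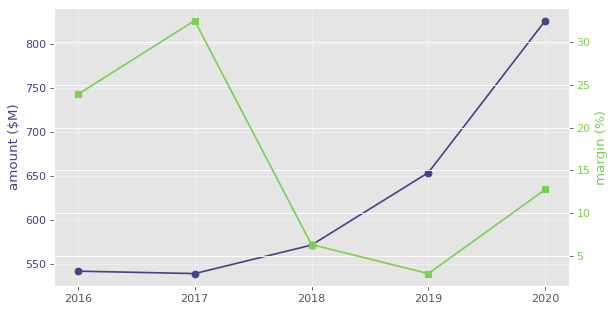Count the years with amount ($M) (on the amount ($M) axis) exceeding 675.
Above 675: 2020.

1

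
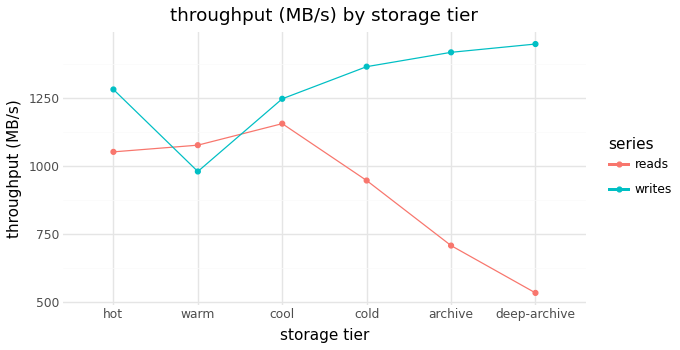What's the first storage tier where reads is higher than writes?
warm

hot: reads ≈ 1100 vs writes ≈ 1300 (not yet); warm: reads ≈ 1100 vs writes ≈ 1000 (first crossover).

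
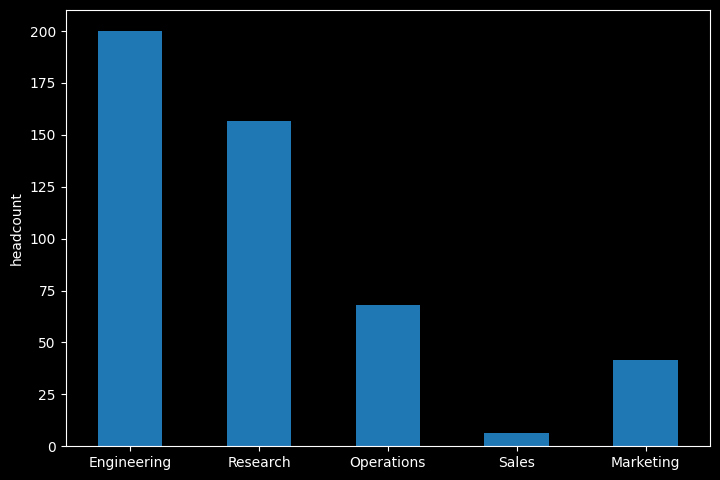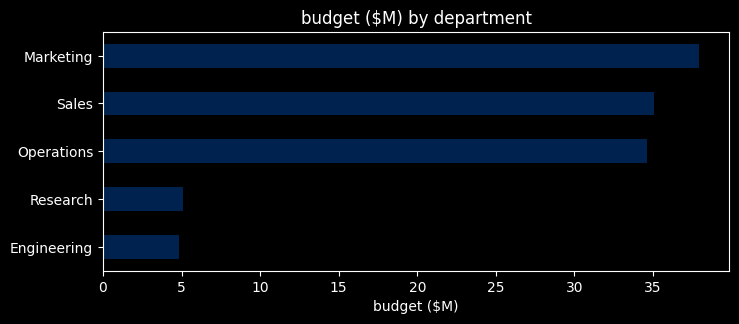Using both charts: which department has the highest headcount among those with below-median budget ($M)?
Chart 2 median budget ($M) ≈ 35; below-median departments: Engineering, Research. Among those, Engineering has the highest headcount (≈ 200).

Engineering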